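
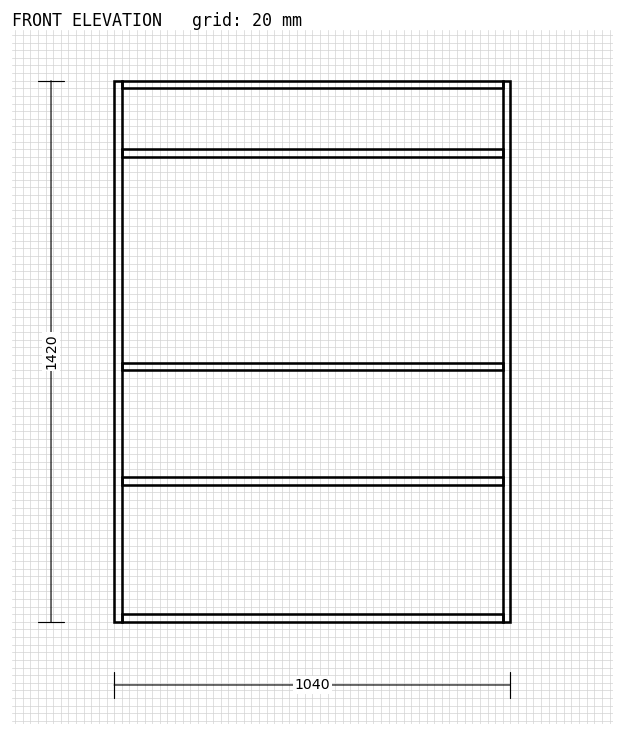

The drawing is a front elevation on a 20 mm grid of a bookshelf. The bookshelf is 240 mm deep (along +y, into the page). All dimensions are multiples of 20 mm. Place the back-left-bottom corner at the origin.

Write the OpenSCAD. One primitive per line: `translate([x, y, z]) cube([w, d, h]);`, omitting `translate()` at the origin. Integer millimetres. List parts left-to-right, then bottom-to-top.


cube([20, 240, 1420]);
translate([20, 0, 0]) cube([1000, 240, 20]);
translate([20, 0, 360]) cube([1000, 240, 20]);
translate([20, 0, 660]) cube([1000, 240, 20]);
translate([20, 0, 1220]) cube([1000, 240, 20]);
translate([20, 0, 1400]) cube([1000, 240, 20]);
translate([1020, 0, 0]) cube([20, 240, 1420]);


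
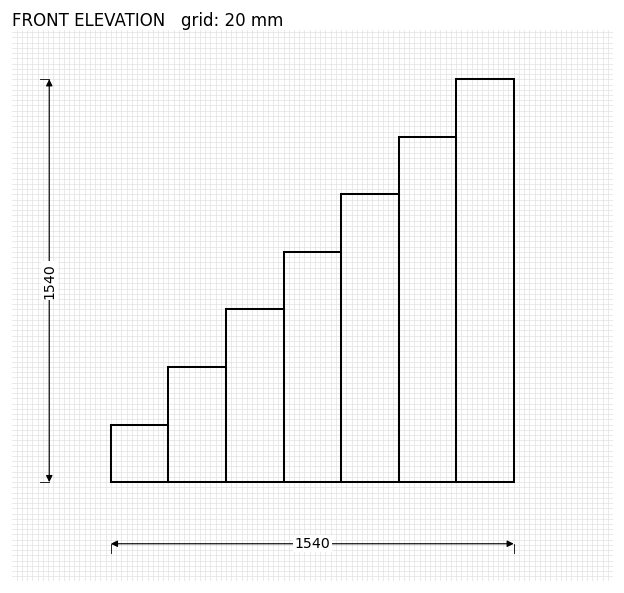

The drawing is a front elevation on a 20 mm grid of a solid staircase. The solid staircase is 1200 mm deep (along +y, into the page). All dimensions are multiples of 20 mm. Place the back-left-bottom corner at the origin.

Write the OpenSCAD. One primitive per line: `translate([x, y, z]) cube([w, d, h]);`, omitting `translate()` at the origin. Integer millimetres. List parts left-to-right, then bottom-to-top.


cube([220, 1200, 220]);
translate([220, 0, 0]) cube([220, 1200, 440]);
translate([440, 0, 0]) cube([220, 1200, 660]);
translate([660, 0, 0]) cube([220, 1200, 880]);
translate([880, 0, 0]) cube([220, 1200, 1100]);
translate([1100, 0, 0]) cube([220, 1200, 1320]);
translate([1320, 0, 0]) cube([220, 1200, 1540]);


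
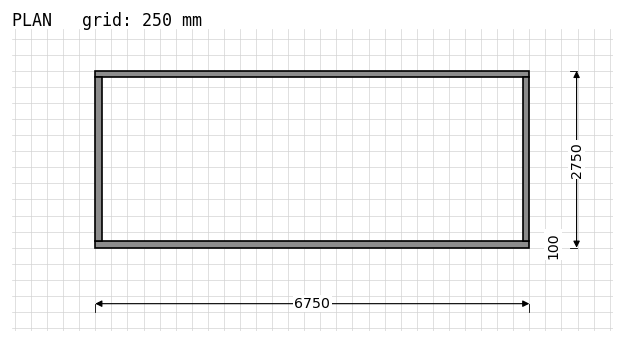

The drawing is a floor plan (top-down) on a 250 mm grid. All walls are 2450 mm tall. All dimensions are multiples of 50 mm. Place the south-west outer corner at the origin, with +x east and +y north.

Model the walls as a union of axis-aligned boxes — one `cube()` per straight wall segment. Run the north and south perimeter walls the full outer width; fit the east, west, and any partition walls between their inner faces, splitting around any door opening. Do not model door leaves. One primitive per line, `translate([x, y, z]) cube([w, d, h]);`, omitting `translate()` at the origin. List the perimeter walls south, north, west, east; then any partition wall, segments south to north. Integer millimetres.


cube([6750, 100, 2450]);
translate([0, 2650, 0]) cube([6750, 100, 2450]);
translate([0, 100, 0]) cube([100, 2550, 2450]);
translate([6650, 100, 0]) cube([100, 2550, 2450]);


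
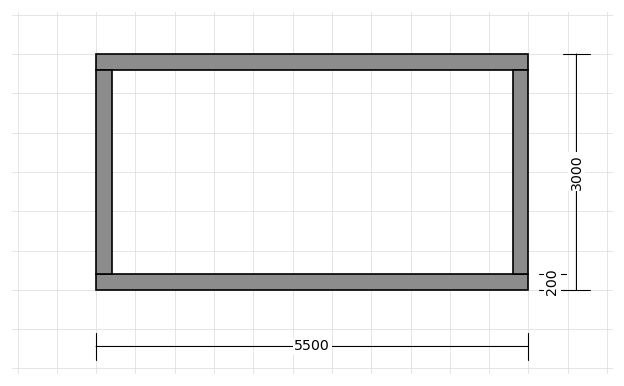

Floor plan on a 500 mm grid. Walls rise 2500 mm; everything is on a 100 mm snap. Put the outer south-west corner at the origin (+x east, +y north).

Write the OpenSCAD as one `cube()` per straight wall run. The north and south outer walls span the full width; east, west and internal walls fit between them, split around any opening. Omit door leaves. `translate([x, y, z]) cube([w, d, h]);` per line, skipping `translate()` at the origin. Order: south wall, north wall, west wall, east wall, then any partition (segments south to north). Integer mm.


cube([5500, 200, 2500]);
translate([0, 2800, 0]) cube([5500, 200, 2500]);
translate([0, 200, 0]) cube([200, 2600, 2500]);
translate([5300, 200, 0]) cube([200, 2600, 2500]);


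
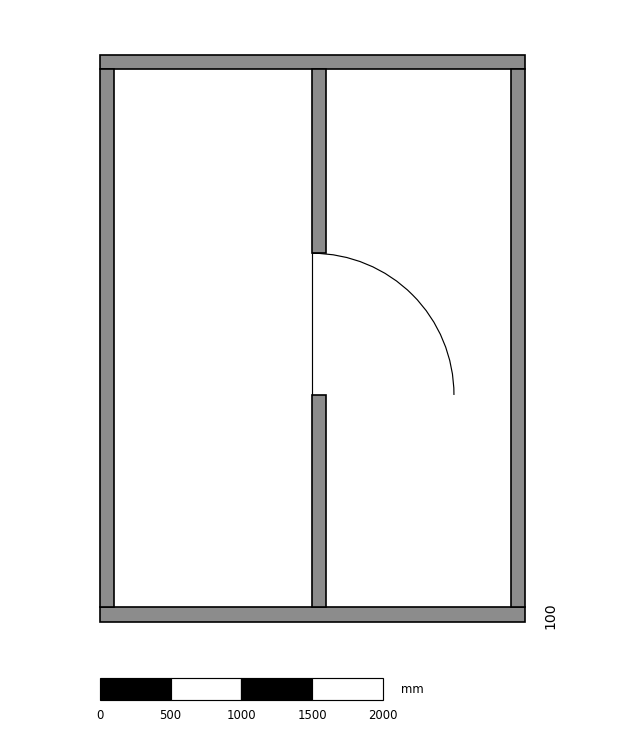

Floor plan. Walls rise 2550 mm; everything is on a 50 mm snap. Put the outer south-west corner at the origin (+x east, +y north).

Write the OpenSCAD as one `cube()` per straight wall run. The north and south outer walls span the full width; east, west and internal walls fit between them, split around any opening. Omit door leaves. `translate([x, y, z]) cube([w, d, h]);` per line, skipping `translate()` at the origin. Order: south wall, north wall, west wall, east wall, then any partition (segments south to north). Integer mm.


cube([3000, 100, 2550]);
translate([0, 3900, 0]) cube([3000, 100, 2550]);
translate([0, 100, 0]) cube([100, 3800, 2550]);
translate([2900, 100, 0]) cube([100, 3800, 2550]);
translate([1500, 100, 0]) cube([100, 1500, 2550]);
translate([1500, 2600, 0]) cube([100, 1300, 2550]);


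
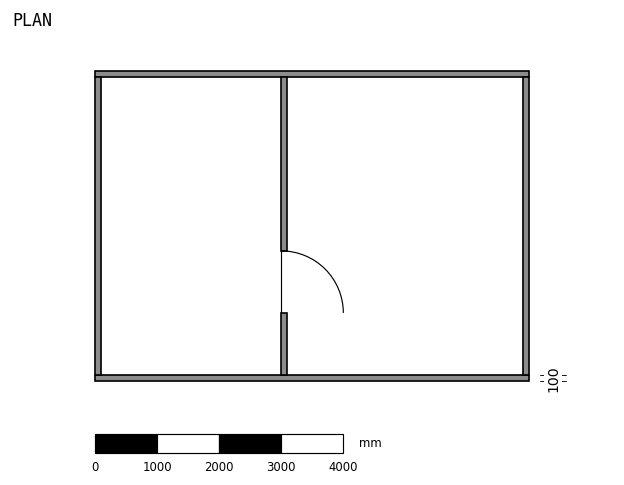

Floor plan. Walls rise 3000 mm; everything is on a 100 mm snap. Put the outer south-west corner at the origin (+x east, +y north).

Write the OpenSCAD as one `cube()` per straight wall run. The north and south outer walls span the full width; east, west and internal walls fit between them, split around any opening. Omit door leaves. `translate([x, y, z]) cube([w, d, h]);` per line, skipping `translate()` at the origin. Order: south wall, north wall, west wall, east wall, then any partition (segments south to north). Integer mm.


cube([7000, 100, 3000]);
translate([0, 4900, 0]) cube([7000, 100, 3000]);
translate([0, 100, 0]) cube([100, 4800, 3000]);
translate([6900, 100, 0]) cube([100, 4800, 3000]);
translate([3000, 100, 0]) cube([100, 1000, 3000]);
translate([3000, 2100, 0]) cube([100, 2800, 3000]);


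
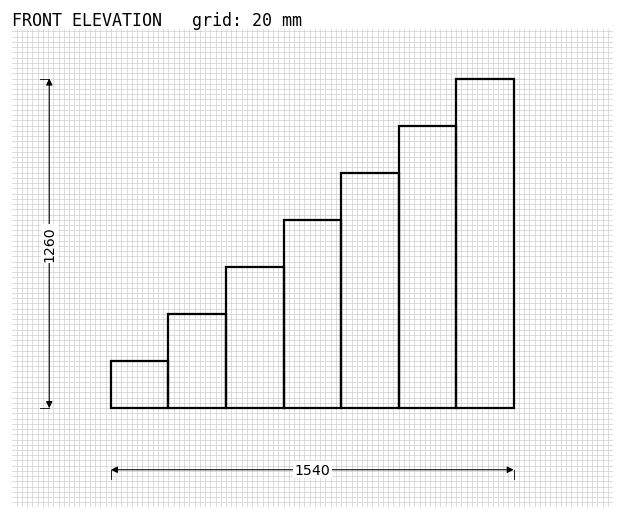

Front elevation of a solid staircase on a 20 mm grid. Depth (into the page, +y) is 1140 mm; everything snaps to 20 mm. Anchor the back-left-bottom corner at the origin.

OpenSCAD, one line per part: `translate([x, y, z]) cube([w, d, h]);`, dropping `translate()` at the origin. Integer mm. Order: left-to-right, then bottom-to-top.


cube([220, 1140, 180]);
translate([220, 0, 0]) cube([220, 1140, 360]);
translate([440, 0, 0]) cube([220, 1140, 540]);
translate([660, 0, 0]) cube([220, 1140, 720]);
translate([880, 0, 0]) cube([220, 1140, 900]);
translate([1100, 0, 0]) cube([220, 1140, 1080]);
translate([1320, 0, 0]) cube([220, 1140, 1260]);


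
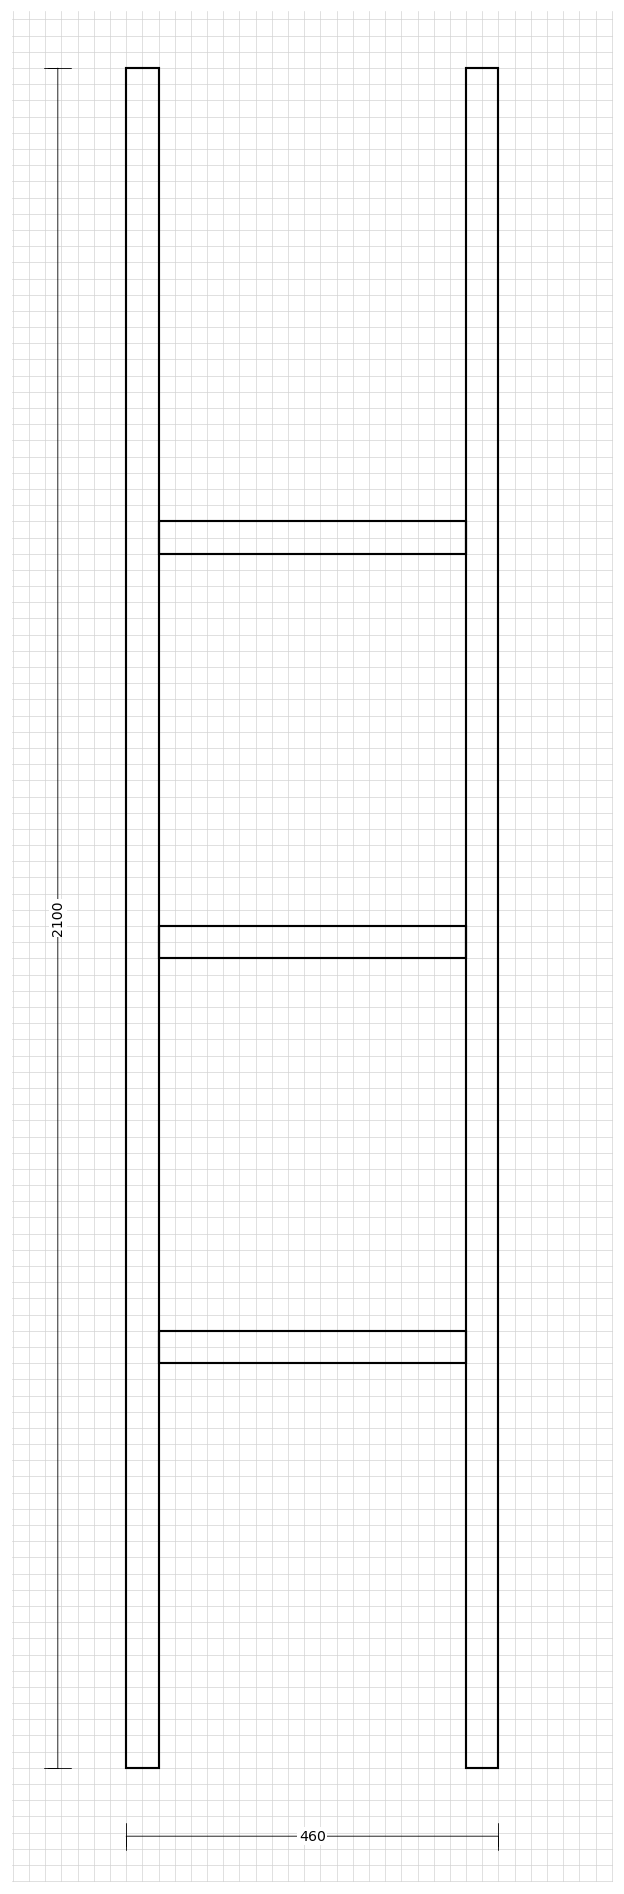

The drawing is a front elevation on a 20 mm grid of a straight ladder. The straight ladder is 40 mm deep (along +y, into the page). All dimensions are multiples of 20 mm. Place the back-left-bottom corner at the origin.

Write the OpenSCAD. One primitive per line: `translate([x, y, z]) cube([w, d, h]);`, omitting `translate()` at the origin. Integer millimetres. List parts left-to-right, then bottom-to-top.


cube([40, 40, 2100]);
translate([40, 0, 500]) cube([380, 40, 40]);
translate([40, 0, 1000]) cube([380, 40, 40]);
translate([40, 0, 1500]) cube([380, 40, 40]);
translate([420, 0, 0]) cube([40, 40, 2100]);


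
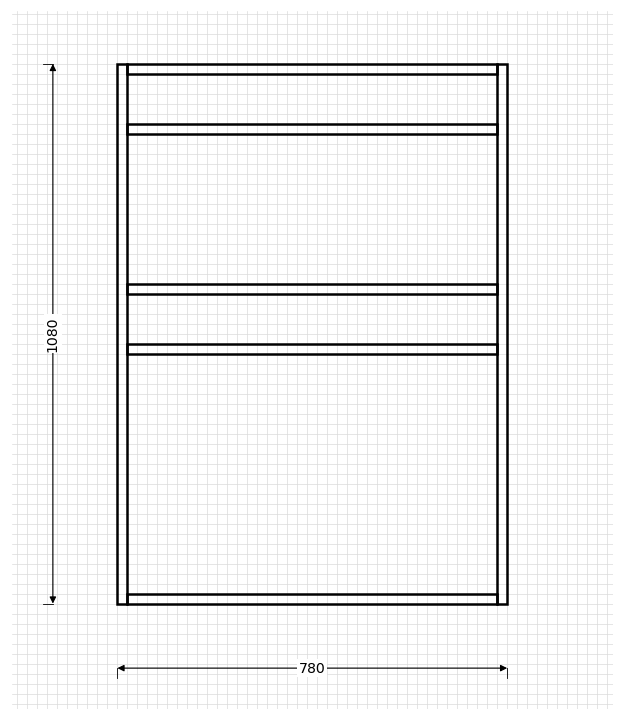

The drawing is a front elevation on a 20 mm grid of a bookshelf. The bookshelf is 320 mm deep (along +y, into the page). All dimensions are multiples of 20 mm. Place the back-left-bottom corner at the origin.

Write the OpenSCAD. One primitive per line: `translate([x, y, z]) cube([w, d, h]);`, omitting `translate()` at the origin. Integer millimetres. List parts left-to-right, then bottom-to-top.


cube([20, 320, 1080]);
translate([20, 0, 0]) cube([740, 320, 20]);
translate([20, 0, 500]) cube([740, 320, 20]);
translate([20, 0, 620]) cube([740, 320, 20]);
translate([20, 0, 940]) cube([740, 320, 20]);
translate([20, 0, 1060]) cube([740, 320, 20]);
translate([760, 0, 0]) cube([20, 320, 1080]);


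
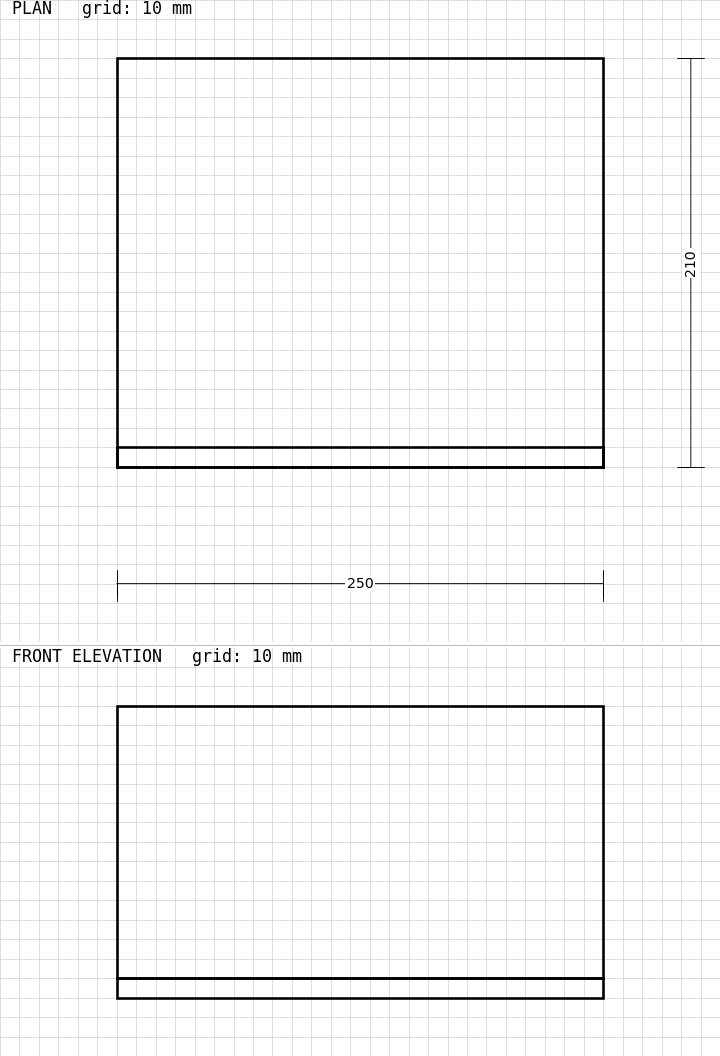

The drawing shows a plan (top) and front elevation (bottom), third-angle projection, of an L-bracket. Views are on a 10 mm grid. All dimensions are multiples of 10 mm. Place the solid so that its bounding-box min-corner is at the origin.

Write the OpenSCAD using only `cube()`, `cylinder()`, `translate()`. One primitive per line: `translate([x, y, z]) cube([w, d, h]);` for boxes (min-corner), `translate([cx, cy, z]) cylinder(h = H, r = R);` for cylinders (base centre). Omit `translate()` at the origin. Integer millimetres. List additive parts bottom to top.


cube([250, 210, 10]);
translate([0, 0, 10]) cube([250, 10, 140]);


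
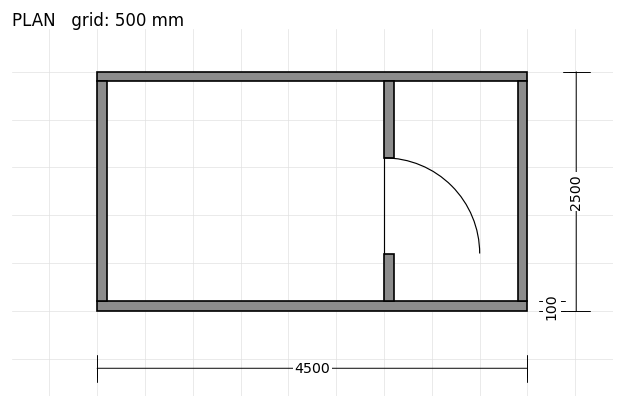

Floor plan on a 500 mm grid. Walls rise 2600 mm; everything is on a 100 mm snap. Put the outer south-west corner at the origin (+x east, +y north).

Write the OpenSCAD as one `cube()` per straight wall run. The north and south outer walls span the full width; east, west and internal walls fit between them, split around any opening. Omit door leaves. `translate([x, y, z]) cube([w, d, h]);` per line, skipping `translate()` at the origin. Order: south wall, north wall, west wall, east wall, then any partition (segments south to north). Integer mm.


cube([4500, 100, 2600]);
translate([0, 2400, 0]) cube([4500, 100, 2600]);
translate([0, 100, 0]) cube([100, 2300, 2600]);
translate([4400, 100, 0]) cube([100, 2300, 2600]);
translate([3000, 100, 0]) cube([100, 500, 2600]);
translate([3000, 1600, 0]) cube([100, 800, 2600]);


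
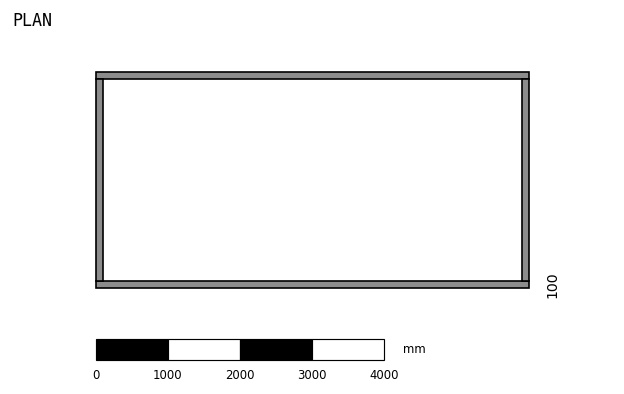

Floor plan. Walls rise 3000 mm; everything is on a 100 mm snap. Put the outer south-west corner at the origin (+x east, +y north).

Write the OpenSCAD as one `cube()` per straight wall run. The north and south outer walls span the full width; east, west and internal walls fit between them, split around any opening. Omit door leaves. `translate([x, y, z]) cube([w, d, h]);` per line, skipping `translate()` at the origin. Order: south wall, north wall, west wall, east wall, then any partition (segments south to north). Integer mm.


cube([6000, 100, 3000]);
translate([0, 2900, 0]) cube([6000, 100, 3000]);
translate([0, 100, 0]) cube([100, 2800, 3000]);
translate([5900, 100, 0]) cube([100, 2800, 3000]);


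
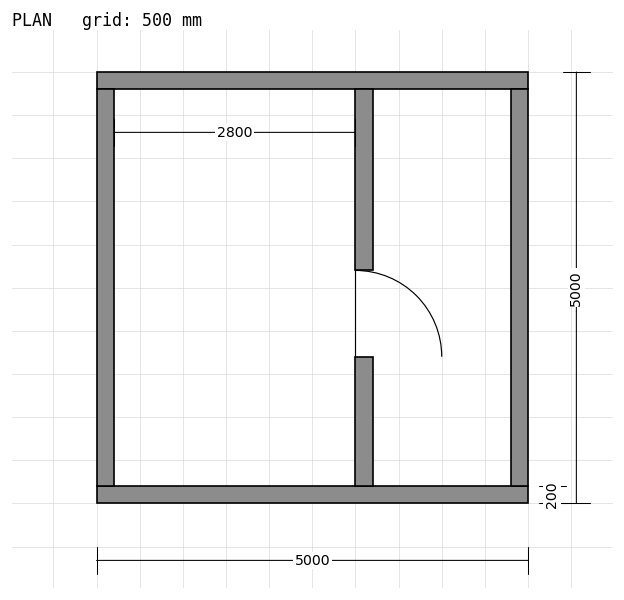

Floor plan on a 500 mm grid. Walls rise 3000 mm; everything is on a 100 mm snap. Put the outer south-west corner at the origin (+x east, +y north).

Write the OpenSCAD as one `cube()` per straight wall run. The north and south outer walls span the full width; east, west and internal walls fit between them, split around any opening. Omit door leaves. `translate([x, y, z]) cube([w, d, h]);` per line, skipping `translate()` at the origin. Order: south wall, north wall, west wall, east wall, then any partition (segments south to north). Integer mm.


cube([5000, 200, 3000]);
translate([0, 4800, 0]) cube([5000, 200, 3000]);
translate([0, 200, 0]) cube([200, 4600, 3000]);
translate([4800, 200, 0]) cube([200, 4600, 3000]);
translate([3000, 200, 0]) cube([200, 1500, 3000]);
translate([3000, 2700, 0]) cube([200, 2100, 3000]);


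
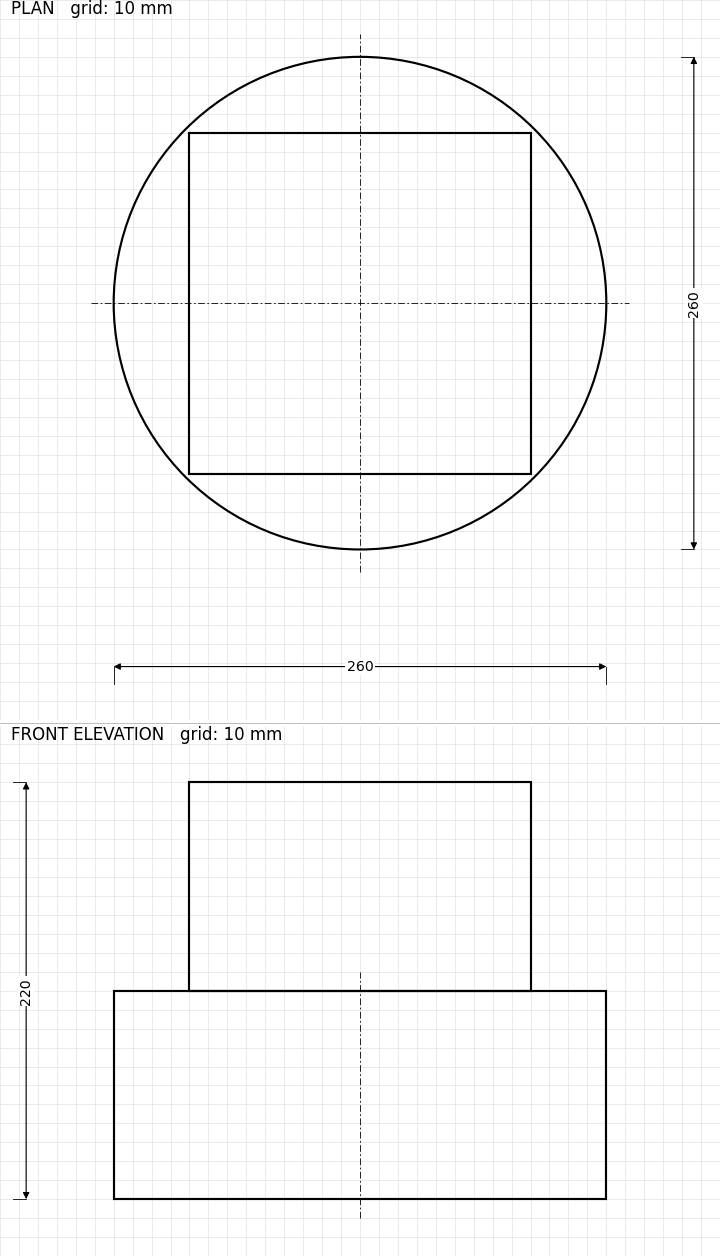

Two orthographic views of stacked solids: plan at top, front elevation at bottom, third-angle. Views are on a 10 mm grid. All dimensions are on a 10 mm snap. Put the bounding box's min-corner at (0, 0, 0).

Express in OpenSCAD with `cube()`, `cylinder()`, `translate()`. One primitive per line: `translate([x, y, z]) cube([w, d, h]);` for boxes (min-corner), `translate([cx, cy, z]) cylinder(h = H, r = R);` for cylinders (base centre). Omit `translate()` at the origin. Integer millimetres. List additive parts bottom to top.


translate([130, 130, 0]) cylinder(h = 110, r = 130);
translate([40, 40, 110]) cube([180, 180, 110]);


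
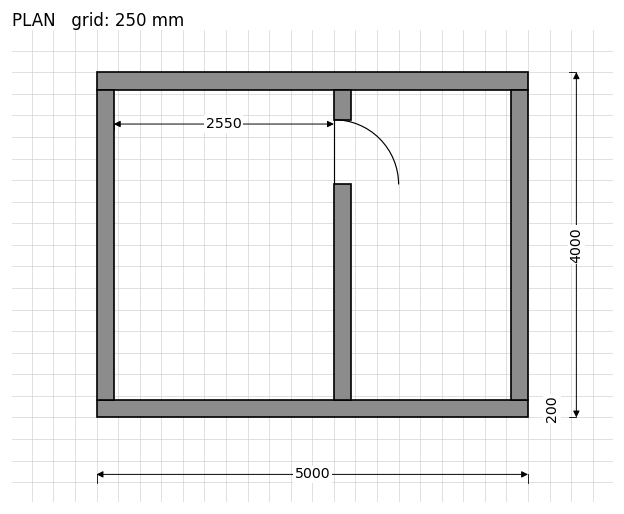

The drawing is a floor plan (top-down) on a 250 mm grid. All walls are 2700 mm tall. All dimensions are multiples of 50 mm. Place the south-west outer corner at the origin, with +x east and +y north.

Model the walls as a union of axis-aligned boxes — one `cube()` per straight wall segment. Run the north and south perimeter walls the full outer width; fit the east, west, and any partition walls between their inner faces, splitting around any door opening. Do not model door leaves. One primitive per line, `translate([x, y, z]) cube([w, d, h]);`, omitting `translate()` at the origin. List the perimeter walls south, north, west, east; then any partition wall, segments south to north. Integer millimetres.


cube([5000, 200, 2700]);
translate([0, 3800, 0]) cube([5000, 200, 2700]);
translate([0, 200, 0]) cube([200, 3600, 2700]);
translate([4800, 200, 0]) cube([200, 3600, 2700]);
translate([2750, 200, 0]) cube([200, 2500, 2700]);
translate([2750, 3450, 0]) cube([200, 350, 2700]);


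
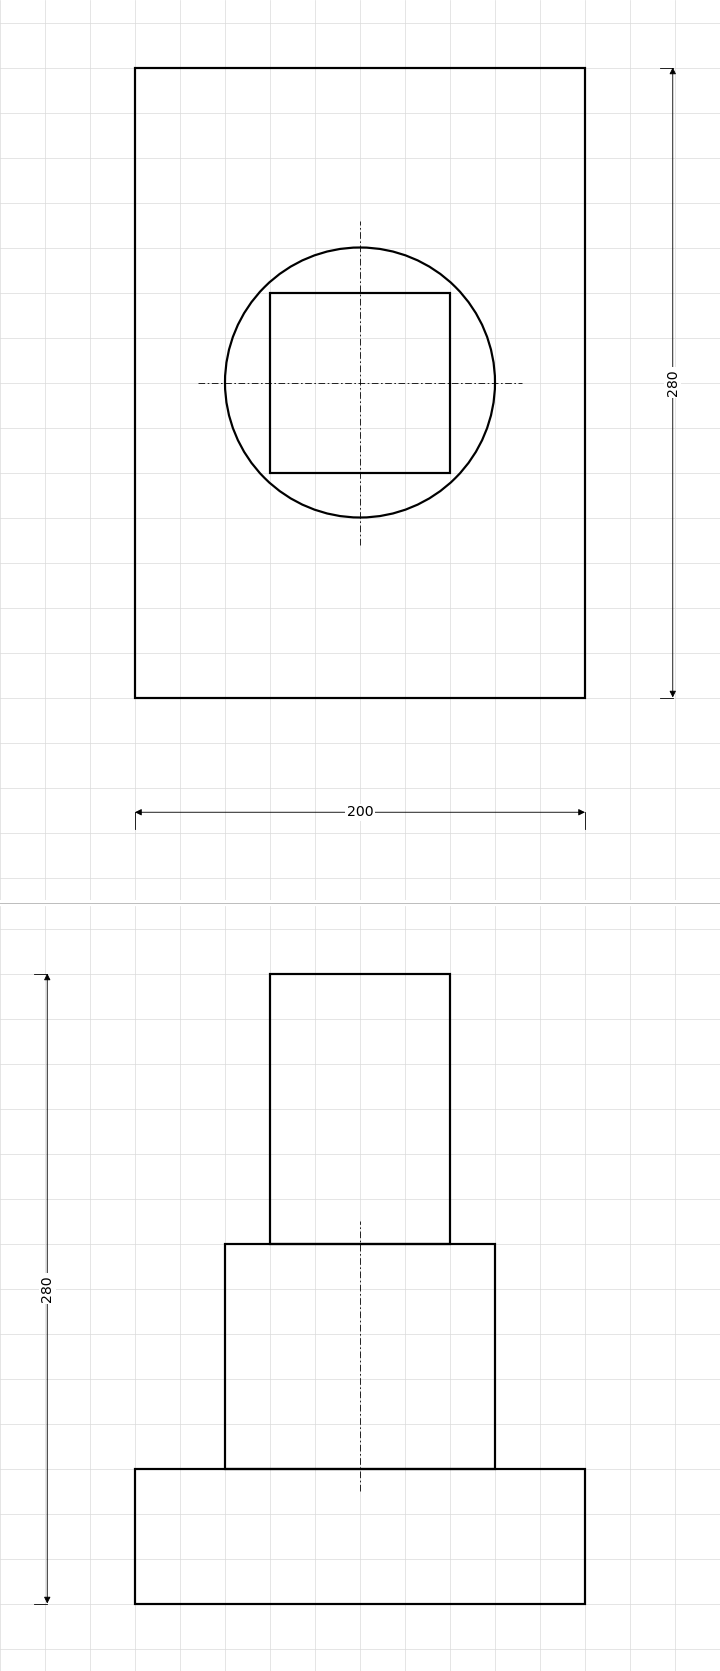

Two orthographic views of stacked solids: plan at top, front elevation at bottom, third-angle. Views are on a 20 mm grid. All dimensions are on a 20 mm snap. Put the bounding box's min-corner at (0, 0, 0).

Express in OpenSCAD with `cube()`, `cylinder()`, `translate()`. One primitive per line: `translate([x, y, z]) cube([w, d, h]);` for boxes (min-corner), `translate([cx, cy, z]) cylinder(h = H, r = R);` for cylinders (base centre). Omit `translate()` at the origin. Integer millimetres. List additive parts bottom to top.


cube([200, 280, 60]);
translate([100, 140, 60]) cylinder(h = 100, r = 60);
translate([60, 100, 160]) cube([80, 80, 120]);


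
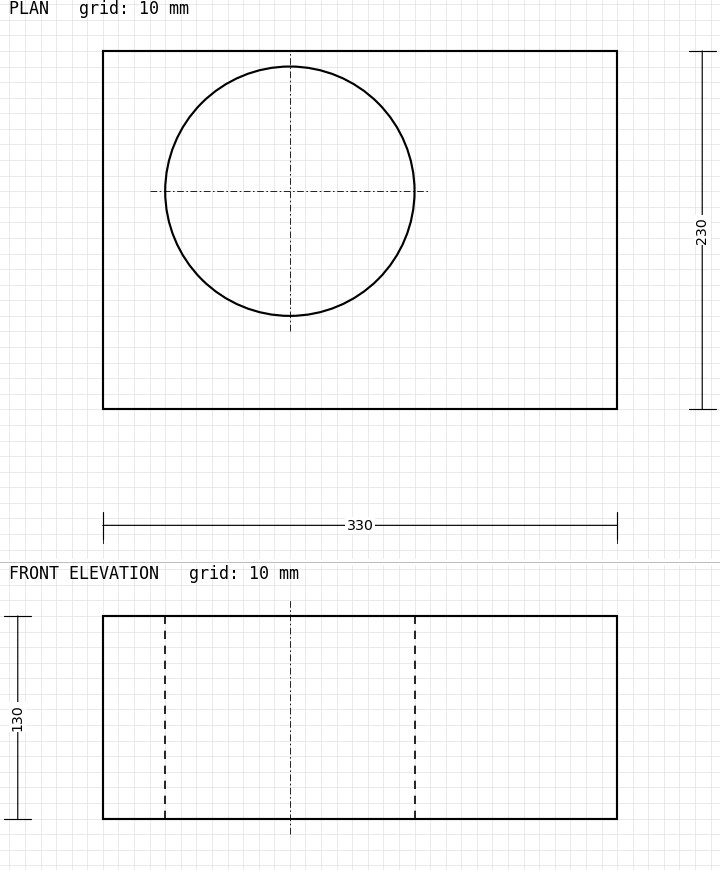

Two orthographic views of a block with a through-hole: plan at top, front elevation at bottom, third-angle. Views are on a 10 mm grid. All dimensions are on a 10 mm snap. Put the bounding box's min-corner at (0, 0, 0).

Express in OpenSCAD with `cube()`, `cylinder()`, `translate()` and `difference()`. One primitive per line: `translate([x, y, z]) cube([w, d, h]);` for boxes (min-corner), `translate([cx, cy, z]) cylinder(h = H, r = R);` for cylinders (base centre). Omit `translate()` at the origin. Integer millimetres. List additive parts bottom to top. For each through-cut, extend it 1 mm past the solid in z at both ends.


difference() {
  cube([330, 230, 130]);
  translate([120, 140, -1]) cylinder(h = 132, r = 80);
}


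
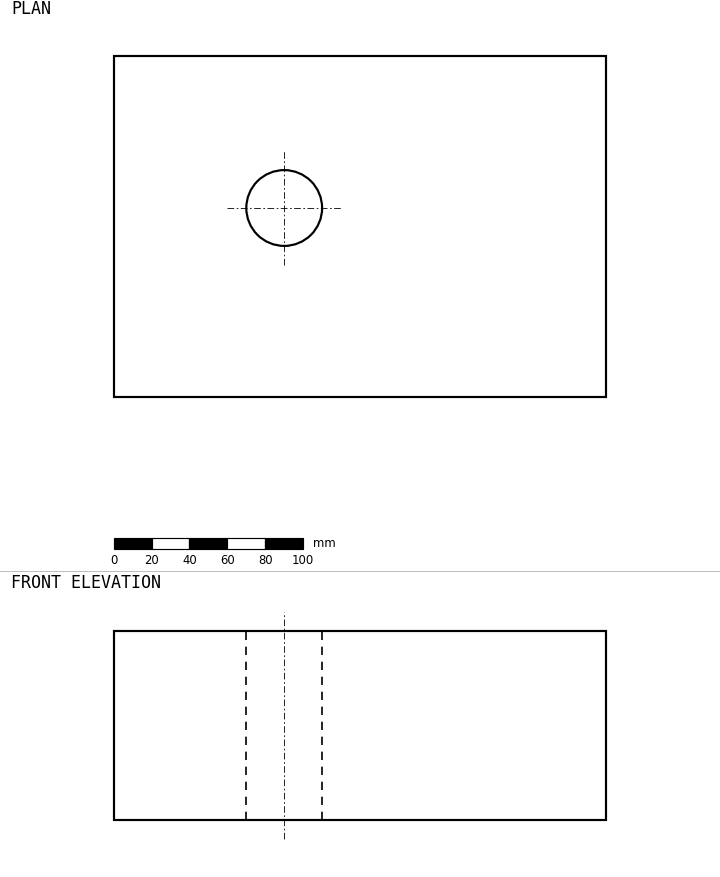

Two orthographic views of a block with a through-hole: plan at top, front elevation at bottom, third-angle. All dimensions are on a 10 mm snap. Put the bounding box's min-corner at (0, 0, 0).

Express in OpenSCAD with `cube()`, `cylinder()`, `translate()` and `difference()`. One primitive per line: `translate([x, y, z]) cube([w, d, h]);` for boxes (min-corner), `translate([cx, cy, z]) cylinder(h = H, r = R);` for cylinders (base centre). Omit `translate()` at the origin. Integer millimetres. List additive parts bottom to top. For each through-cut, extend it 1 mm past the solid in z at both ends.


difference() {
  cube([260, 180, 100]);
  translate([90, 100, -1]) cylinder(h = 102, r = 20);
}


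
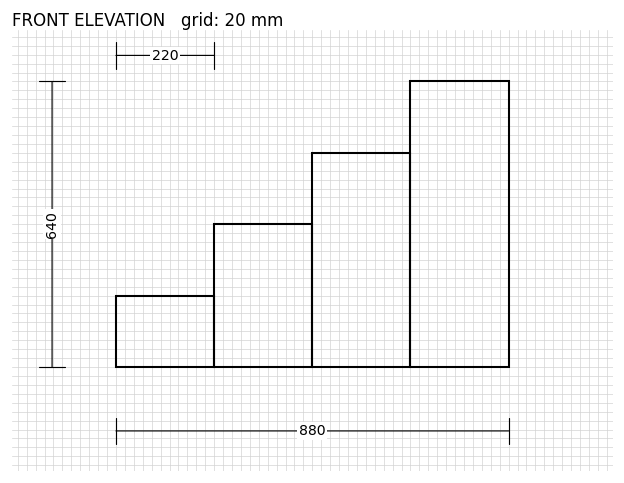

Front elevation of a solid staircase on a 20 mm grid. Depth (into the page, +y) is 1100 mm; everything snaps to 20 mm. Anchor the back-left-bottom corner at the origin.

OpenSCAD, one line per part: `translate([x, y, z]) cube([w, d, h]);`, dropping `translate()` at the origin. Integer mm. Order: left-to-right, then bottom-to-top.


cube([220, 1100, 160]);
translate([220, 0, 0]) cube([220, 1100, 320]);
translate([440, 0, 0]) cube([220, 1100, 480]);
translate([660, 0, 0]) cube([220, 1100, 640]);


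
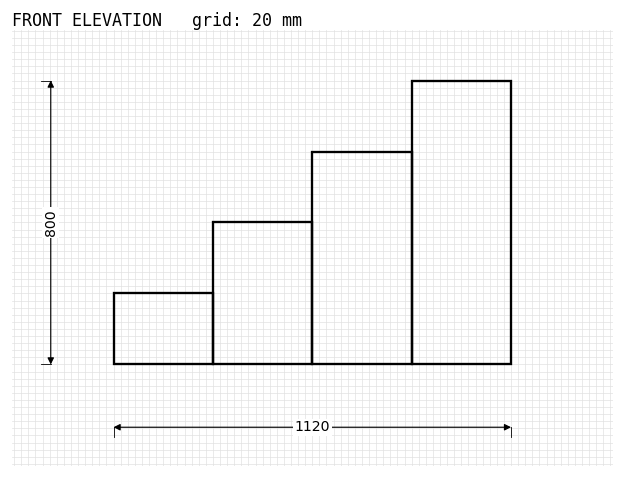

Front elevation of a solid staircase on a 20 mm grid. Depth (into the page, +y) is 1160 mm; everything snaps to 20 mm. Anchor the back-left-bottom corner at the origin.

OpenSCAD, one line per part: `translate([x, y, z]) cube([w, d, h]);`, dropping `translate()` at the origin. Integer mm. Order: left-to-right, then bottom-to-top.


cube([280, 1160, 200]);
translate([280, 0, 0]) cube([280, 1160, 400]);
translate([560, 0, 0]) cube([280, 1160, 600]);
translate([840, 0, 0]) cube([280, 1160, 800]);


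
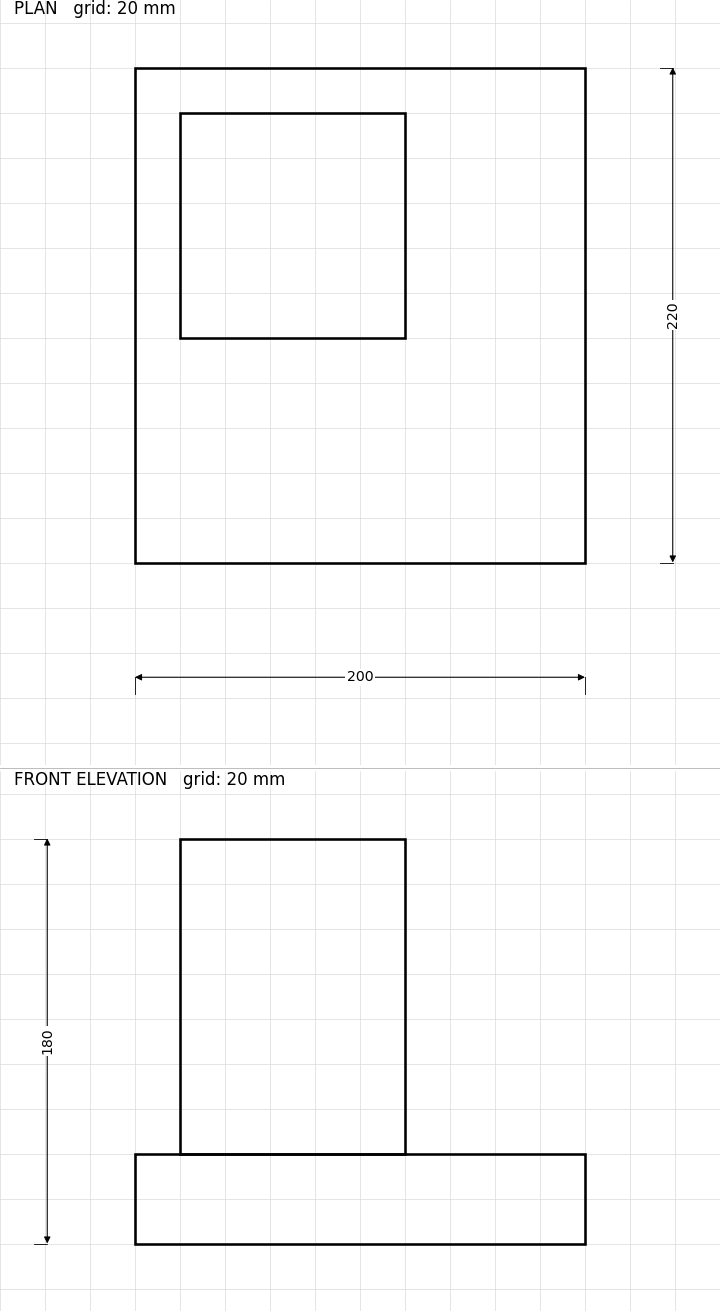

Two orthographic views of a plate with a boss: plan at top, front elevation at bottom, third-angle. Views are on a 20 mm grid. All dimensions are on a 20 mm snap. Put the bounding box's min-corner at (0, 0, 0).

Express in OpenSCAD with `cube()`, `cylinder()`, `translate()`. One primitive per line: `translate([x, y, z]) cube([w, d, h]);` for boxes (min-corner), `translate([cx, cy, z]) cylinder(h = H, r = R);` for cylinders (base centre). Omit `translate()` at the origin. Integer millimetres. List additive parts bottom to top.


cube([200, 220, 40]);
translate([20, 100, 40]) cube([100, 100, 140]);


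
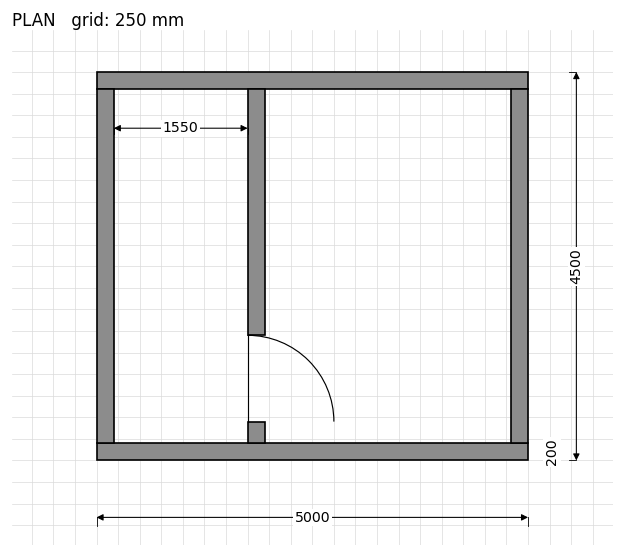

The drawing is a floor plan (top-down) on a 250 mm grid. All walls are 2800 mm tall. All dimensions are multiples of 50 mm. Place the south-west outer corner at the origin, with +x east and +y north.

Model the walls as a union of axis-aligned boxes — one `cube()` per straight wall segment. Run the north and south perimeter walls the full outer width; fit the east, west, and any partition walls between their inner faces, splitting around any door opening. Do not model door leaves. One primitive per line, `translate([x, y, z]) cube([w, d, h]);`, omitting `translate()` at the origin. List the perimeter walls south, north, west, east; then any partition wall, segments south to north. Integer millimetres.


cube([5000, 200, 2800]);
translate([0, 4300, 0]) cube([5000, 200, 2800]);
translate([0, 200, 0]) cube([200, 4100, 2800]);
translate([4800, 200, 0]) cube([200, 4100, 2800]);
translate([1750, 200, 0]) cube([200, 250, 2800]);
translate([1750, 1450, 0]) cube([200, 2850, 2800]);


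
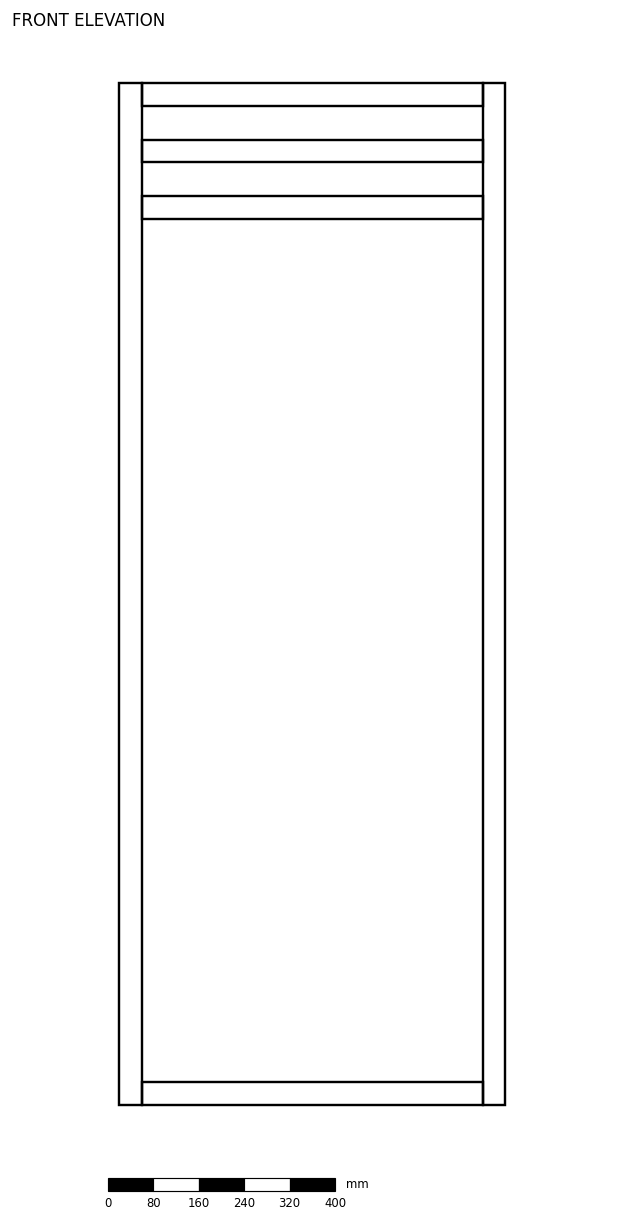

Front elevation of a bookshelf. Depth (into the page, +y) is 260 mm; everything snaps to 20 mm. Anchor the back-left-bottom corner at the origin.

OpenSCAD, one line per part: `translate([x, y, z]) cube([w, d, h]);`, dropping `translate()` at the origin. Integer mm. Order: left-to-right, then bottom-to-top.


cube([40, 260, 1800]);
translate([40, 0, 0]) cube([600, 260, 40]);
translate([40, 0, 1560]) cube([600, 260, 40]);
translate([40, 0, 1660]) cube([600, 260, 40]);
translate([40, 0, 1760]) cube([600, 260, 40]);
translate([640, 0, 0]) cube([40, 260, 1800]);


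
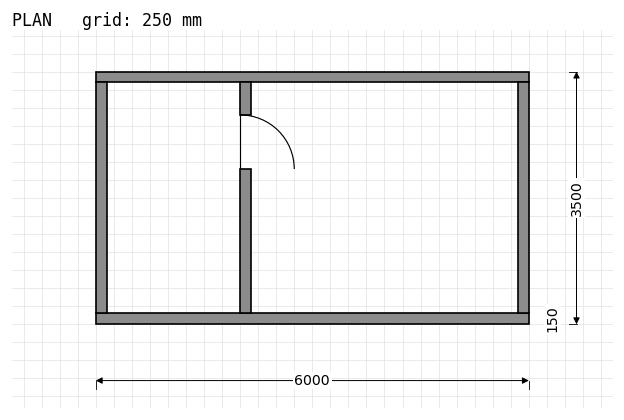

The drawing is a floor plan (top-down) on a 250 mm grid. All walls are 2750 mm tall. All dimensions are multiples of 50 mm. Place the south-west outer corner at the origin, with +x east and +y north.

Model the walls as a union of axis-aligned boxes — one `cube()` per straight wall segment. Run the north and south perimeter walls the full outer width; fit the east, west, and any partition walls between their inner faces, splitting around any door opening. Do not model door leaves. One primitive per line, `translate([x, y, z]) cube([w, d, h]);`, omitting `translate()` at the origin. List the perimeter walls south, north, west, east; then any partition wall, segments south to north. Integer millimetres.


cube([6000, 150, 2750]);
translate([0, 3350, 0]) cube([6000, 150, 2750]);
translate([0, 150, 0]) cube([150, 3200, 2750]);
translate([5850, 150, 0]) cube([150, 3200, 2750]);
translate([2000, 150, 0]) cube([150, 2000, 2750]);
translate([2000, 2900, 0]) cube([150, 450, 2750]);


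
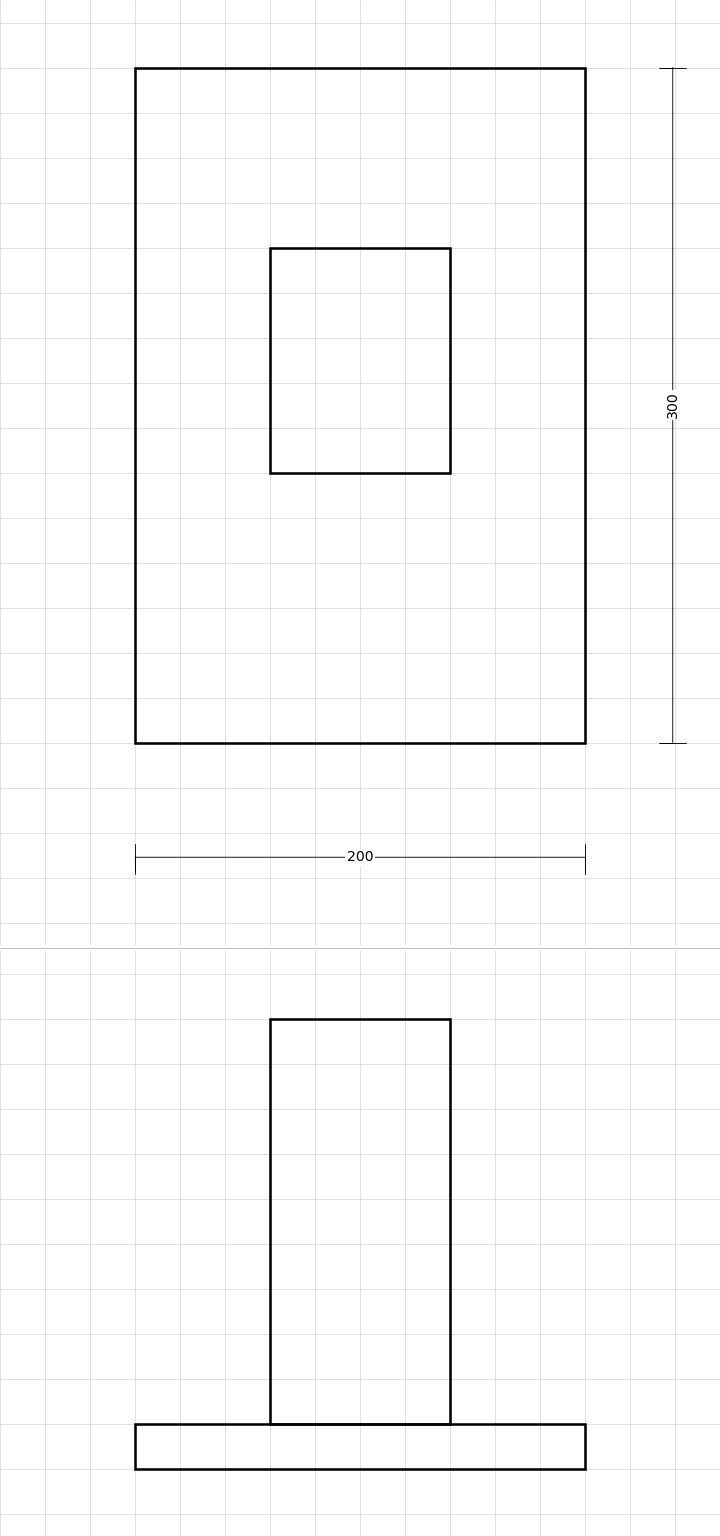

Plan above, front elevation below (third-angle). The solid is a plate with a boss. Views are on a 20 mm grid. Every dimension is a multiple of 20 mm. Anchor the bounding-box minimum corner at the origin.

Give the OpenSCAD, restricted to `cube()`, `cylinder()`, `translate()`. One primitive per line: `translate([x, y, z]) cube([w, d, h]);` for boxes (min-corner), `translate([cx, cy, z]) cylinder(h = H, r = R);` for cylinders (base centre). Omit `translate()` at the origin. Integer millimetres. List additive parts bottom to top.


cube([200, 300, 20]);
translate([60, 120, 20]) cube([80, 100, 180]);


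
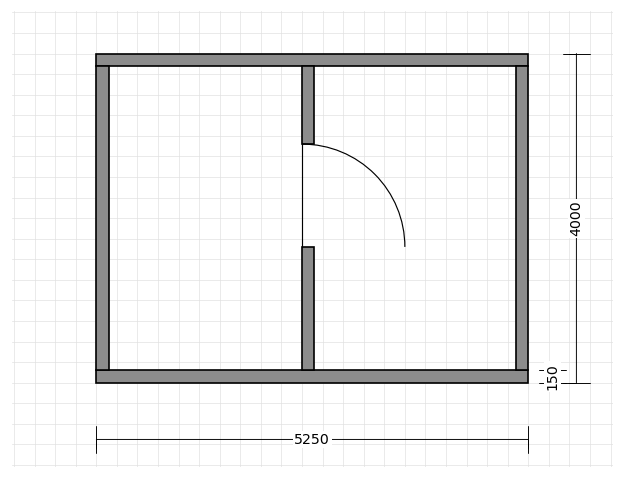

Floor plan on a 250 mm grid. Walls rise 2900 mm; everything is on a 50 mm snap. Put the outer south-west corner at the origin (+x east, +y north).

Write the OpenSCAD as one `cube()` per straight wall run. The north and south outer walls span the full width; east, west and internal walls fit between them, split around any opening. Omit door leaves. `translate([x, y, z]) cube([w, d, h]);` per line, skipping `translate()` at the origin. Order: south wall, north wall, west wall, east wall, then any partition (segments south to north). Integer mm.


cube([5250, 150, 2900]);
translate([0, 3850, 0]) cube([5250, 150, 2900]);
translate([0, 150, 0]) cube([150, 3700, 2900]);
translate([5100, 150, 0]) cube([150, 3700, 2900]);
translate([2500, 150, 0]) cube([150, 1500, 2900]);
translate([2500, 2900, 0]) cube([150, 950, 2900]);


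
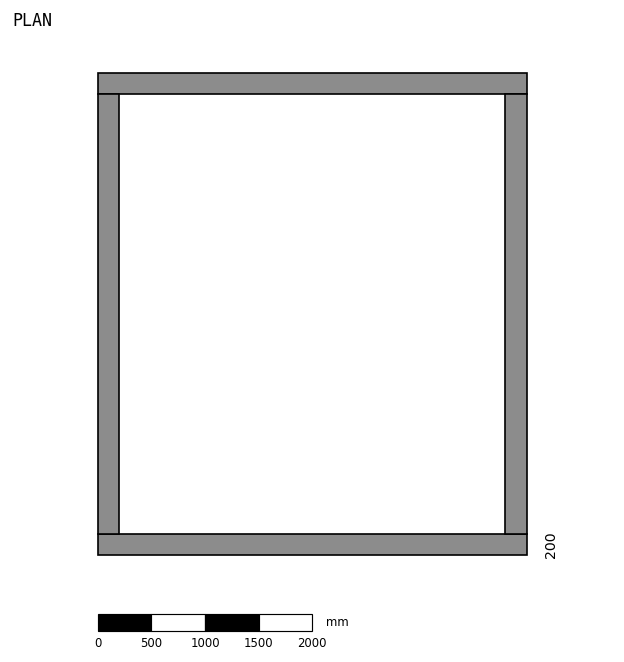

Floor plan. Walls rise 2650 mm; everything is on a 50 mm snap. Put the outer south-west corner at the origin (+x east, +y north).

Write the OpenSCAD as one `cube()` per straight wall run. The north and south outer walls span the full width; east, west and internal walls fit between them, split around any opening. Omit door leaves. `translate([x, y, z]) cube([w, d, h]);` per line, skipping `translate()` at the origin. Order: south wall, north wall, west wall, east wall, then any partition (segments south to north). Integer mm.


cube([4000, 200, 2650]);
translate([0, 4300, 0]) cube([4000, 200, 2650]);
translate([0, 200, 0]) cube([200, 4100, 2650]);
translate([3800, 200, 0]) cube([200, 4100, 2650]);


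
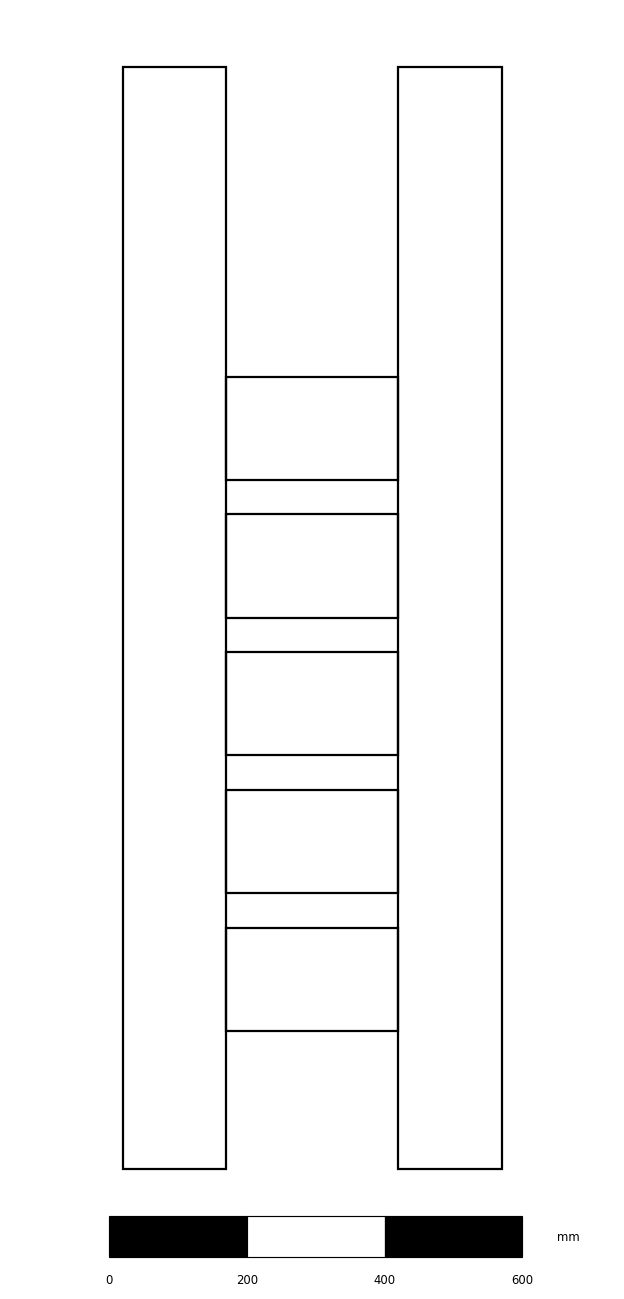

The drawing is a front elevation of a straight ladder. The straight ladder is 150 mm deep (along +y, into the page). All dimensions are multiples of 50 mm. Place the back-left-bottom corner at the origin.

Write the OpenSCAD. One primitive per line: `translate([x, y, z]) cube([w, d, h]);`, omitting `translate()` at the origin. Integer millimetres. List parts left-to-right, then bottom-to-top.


cube([150, 150, 1600]);
translate([150, 0, 200]) cube([250, 150, 150]);
translate([150, 0, 400]) cube([250, 150, 150]);
translate([150, 0, 600]) cube([250, 150, 150]);
translate([150, 0, 800]) cube([250, 150, 150]);
translate([150, 0, 1000]) cube([250, 150, 150]);
translate([400, 0, 0]) cube([150, 150, 1600]);


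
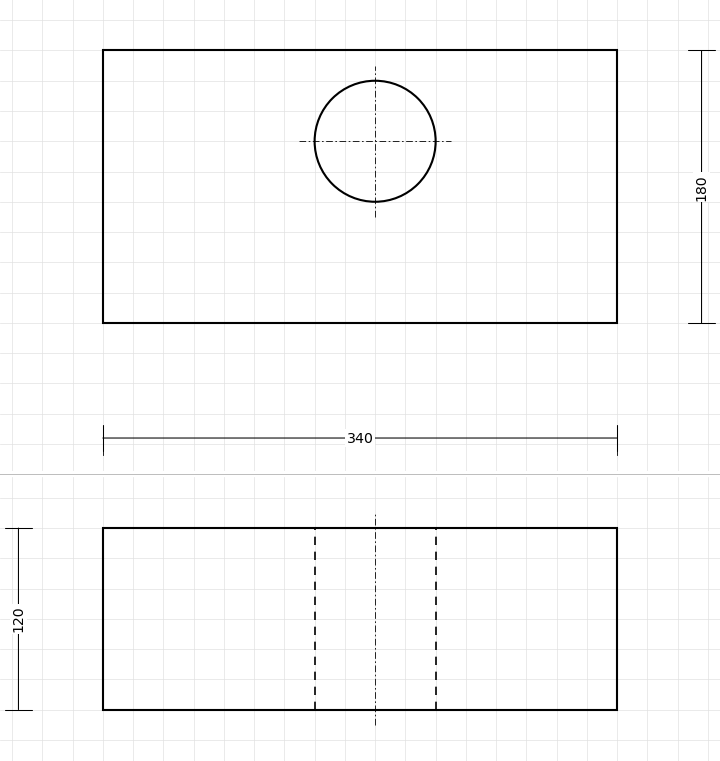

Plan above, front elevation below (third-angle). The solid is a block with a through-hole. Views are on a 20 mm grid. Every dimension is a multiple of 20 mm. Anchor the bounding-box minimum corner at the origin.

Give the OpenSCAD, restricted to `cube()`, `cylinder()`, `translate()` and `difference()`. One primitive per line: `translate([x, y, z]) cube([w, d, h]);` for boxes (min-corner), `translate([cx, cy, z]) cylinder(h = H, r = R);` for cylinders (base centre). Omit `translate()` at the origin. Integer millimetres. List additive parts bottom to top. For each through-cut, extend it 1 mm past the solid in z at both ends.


difference() {
  cube([340, 180, 120]);
  translate([180, 120, -1]) cylinder(h = 122, r = 40);
}


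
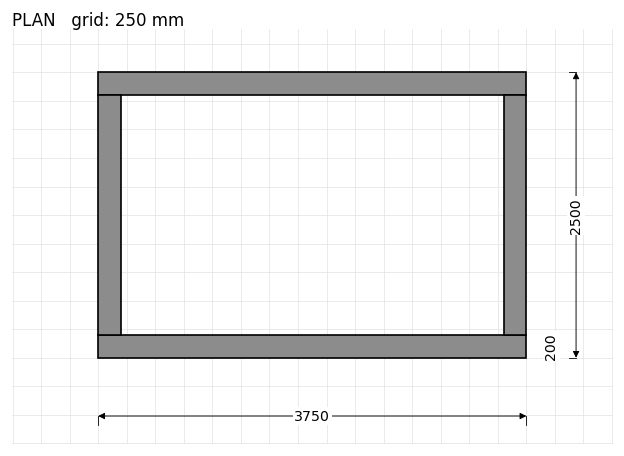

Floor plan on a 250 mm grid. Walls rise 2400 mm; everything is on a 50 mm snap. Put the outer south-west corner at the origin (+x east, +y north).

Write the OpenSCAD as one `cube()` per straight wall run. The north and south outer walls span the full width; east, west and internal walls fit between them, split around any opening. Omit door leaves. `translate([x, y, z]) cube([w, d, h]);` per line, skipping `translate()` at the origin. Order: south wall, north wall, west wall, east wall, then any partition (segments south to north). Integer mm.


cube([3750, 200, 2400]);
translate([0, 2300, 0]) cube([3750, 200, 2400]);
translate([0, 200, 0]) cube([200, 2100, 2400]);
translate([3550, 200, 0]) cube([200, 2100, 2400]);


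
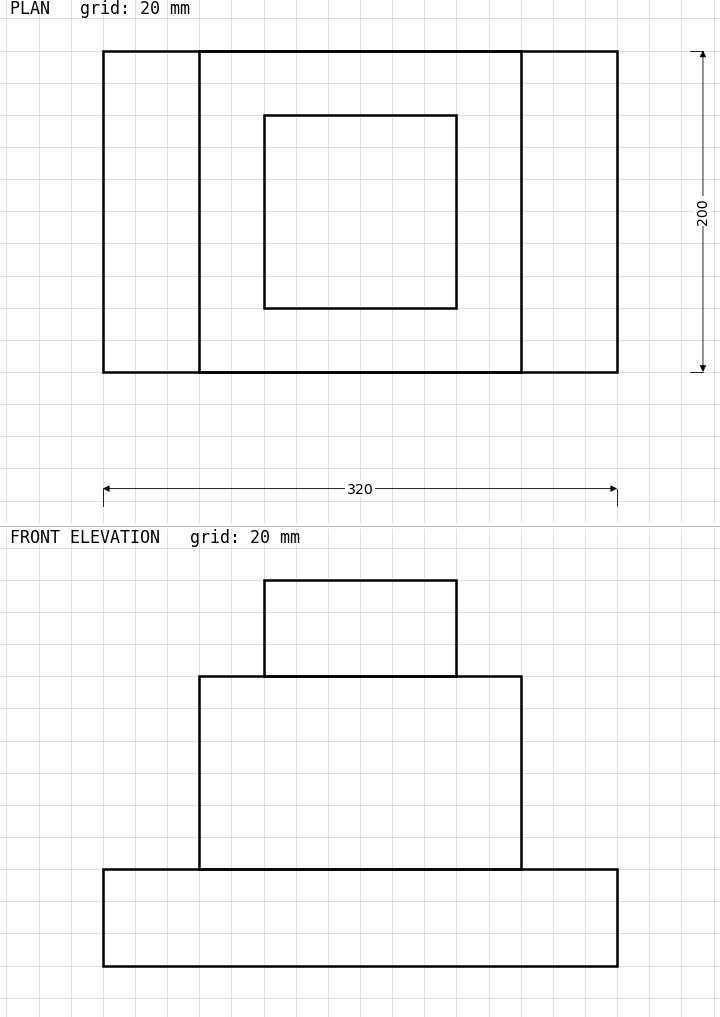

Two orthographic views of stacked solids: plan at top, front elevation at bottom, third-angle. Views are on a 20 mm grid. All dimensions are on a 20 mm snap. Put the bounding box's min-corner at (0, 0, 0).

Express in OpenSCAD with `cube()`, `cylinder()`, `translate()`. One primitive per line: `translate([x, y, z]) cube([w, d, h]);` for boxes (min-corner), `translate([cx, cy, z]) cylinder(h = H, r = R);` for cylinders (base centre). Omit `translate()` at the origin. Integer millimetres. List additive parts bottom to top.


cube([320, 200, 60]);
translate([60, 0, 60]) cube([200, 200, 120]);
translate([100, 40, 180]) cube([120, 120, 60]);


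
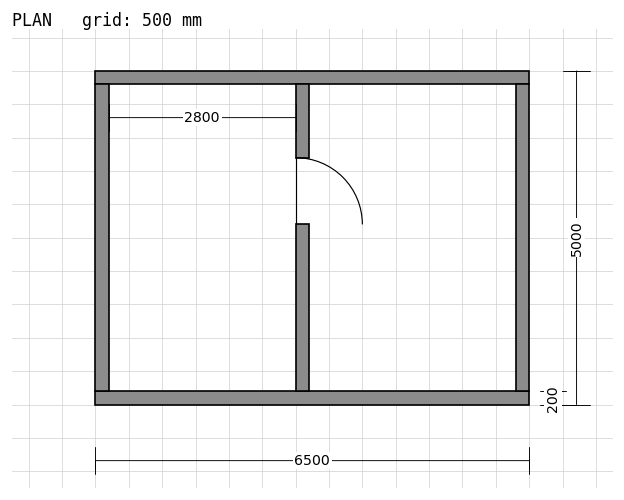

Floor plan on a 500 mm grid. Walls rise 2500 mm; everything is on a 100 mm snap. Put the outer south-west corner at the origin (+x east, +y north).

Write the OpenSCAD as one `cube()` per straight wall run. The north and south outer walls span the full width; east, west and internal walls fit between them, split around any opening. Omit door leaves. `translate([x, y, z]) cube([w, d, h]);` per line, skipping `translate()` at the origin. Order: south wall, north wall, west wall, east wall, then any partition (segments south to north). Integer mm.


cube([6500, 200, 2500]);
translate([0, 4800, 0]) cube([6500, 200, 2500]);
translate([0, 200, 0]) cube([200, 4600, 2500]);
translate([6300, 200, 0]) cube([200, 4600, 2500]);
translate([3000, 200, 0]) cube([200, 2500, 2500]);
translate([3000, 3700, 0]) cube([200, 1100, 2500]);


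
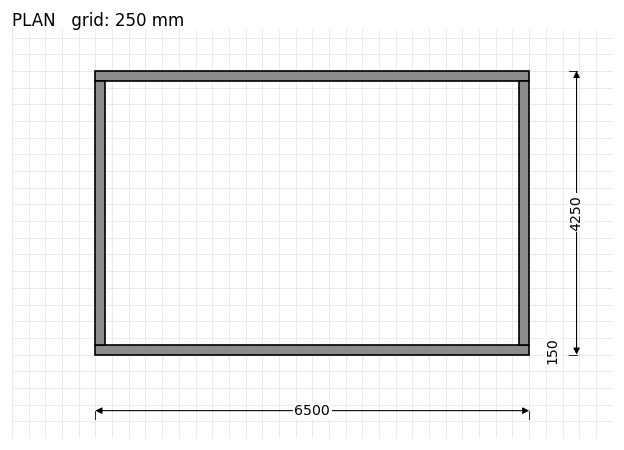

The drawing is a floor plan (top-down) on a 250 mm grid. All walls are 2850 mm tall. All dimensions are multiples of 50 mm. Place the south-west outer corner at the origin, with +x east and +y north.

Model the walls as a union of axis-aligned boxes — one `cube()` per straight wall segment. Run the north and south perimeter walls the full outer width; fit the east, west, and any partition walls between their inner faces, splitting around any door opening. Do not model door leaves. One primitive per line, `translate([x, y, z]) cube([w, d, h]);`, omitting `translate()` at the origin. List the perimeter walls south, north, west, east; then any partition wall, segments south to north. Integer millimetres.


cube([6500, 150, 2850]);
translate([0, 4100, 0]) cube([6500, 150, 2850]);
translate([0, 150, 0]) cube([150, 3950, 2850]);
translate([6350, 150, 0]) cube([150, 3950, 2850]);


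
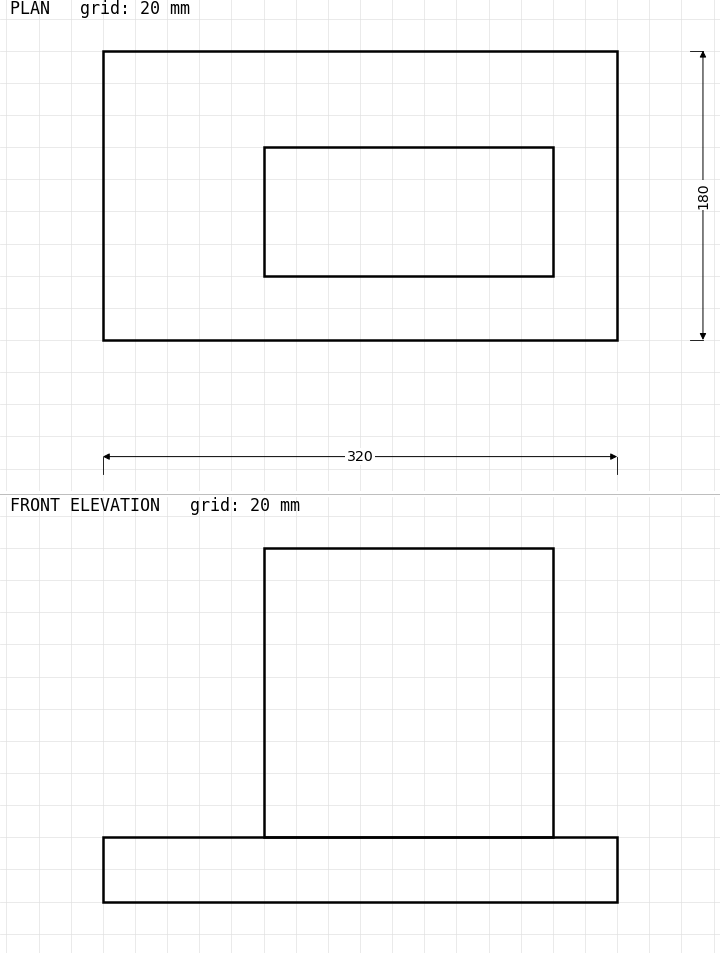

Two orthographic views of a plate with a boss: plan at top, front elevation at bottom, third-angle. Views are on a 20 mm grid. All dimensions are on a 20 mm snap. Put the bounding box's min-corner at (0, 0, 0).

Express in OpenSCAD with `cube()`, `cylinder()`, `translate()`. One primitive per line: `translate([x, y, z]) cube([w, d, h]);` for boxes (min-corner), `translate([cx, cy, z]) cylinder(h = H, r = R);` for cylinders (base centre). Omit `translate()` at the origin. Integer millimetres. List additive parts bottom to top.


cube([320, 180, 40]);
translate([100, 40, 40]) cube([180, 80, 180]);


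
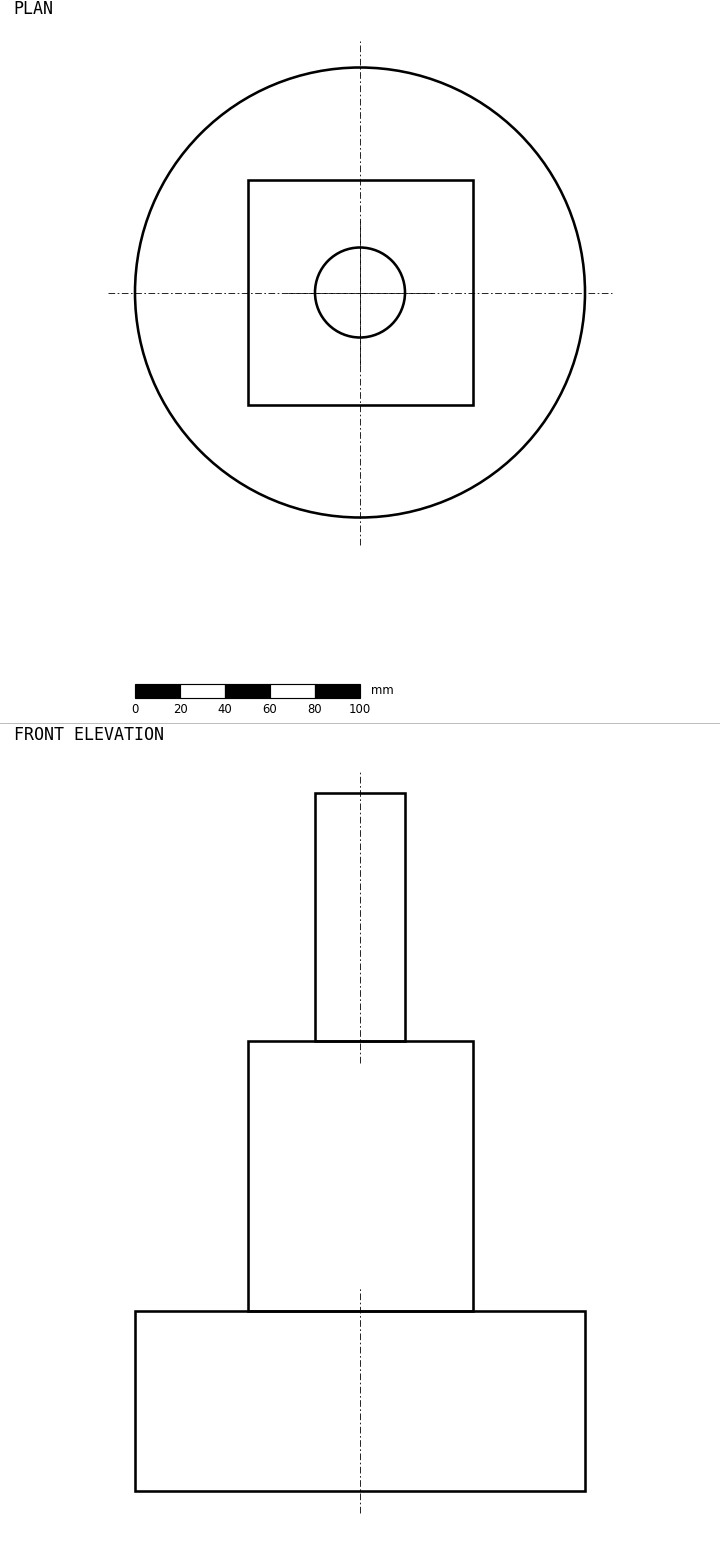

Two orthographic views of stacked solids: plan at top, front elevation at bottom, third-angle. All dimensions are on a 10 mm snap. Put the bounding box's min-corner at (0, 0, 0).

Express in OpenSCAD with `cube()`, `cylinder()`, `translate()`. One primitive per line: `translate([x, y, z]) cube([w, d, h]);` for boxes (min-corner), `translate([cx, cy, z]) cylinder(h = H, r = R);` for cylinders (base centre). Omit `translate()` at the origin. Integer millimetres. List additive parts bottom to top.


translate([100, 100, 0]) cylinder(h = 80, r = 100);
translate([50, 50, 80]) cube([100, 100, 120]);
translate([100, 100, 200]) cylinder(h = 110, r = 20);


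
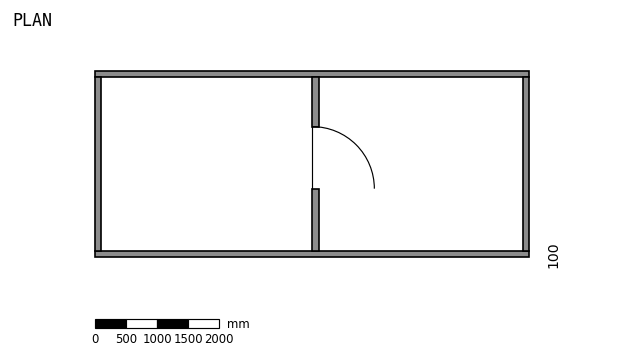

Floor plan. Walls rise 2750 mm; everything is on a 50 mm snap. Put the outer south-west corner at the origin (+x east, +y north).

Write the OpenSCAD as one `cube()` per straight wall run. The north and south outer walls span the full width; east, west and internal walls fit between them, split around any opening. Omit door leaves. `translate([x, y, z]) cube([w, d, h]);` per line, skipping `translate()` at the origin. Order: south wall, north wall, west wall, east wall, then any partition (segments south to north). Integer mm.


cube([7000, 100, 2750]);
translate([0, 2900, 0]) cube([7000, 100, 2750]);
translate([0, 100, 0]) cube([100, 2800, 2750]);
translate([6900, 100, 0]) cube([100, 2800, 2750]);
translate([3500, 100, 0]) cube([100, 1000, 2750]);
translate([3500, 2100, 0]) cube([100, 800, 2750]);


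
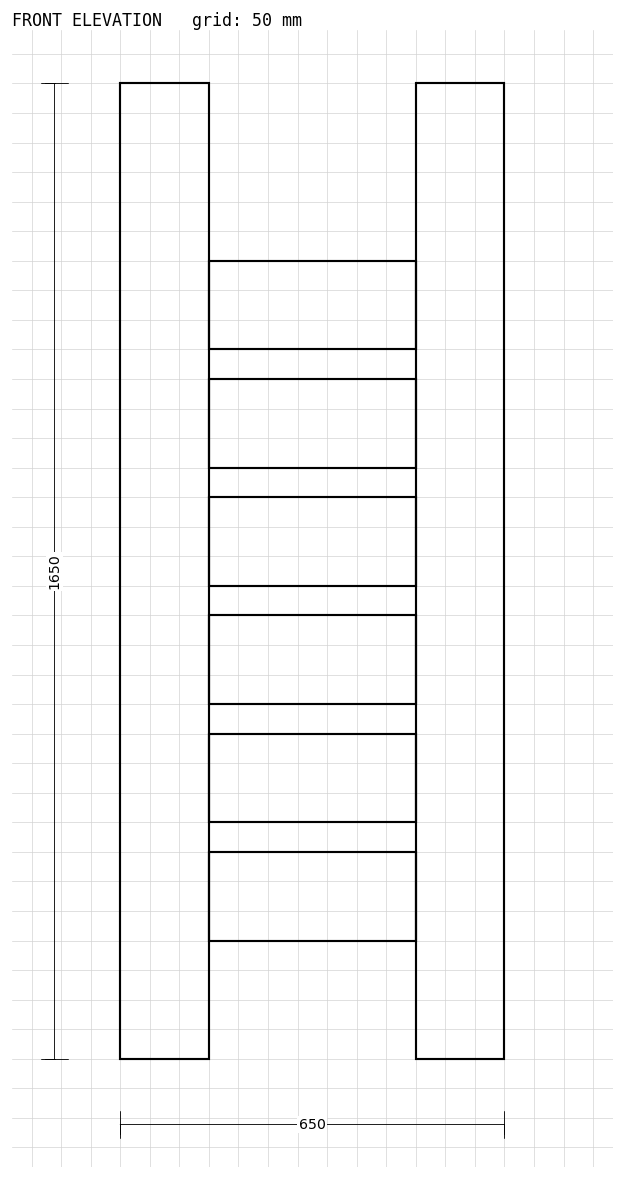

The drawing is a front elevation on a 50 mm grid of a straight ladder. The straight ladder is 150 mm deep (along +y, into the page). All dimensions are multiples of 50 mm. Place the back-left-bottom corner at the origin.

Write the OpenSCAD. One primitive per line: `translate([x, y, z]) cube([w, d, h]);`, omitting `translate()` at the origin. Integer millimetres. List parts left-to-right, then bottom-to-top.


cube([150, 150, 1650]);
translate([150, 0, 200]) cube([350, 150, 150]);
translate([150, 0, 400]) cube([350, 150, 150]);
translate([150, 0, 600]) cube([350, 150, 150]);
translate([150, 0, 800]) cube([350, 150, 150]);
translate([150, 0, 1000]) cube([350, 150, 150]);
translate([150, 0, 1200]) cube([350, 150, 150]);
translate([500, 0, 0]) cube([150, 150, 1650]);


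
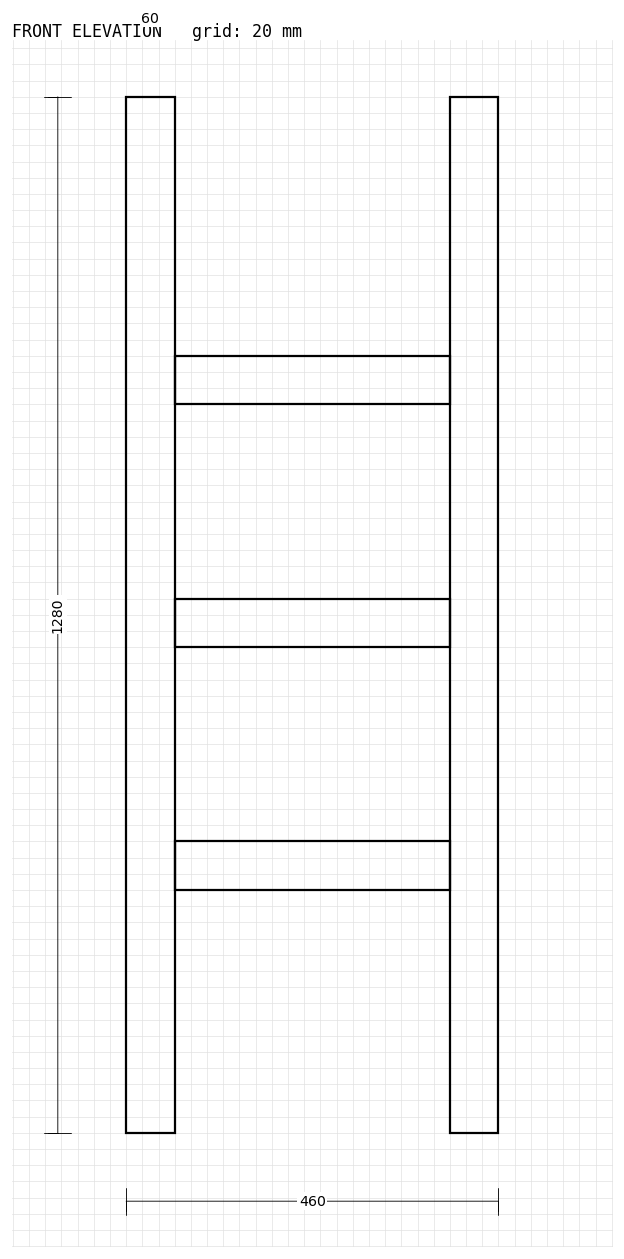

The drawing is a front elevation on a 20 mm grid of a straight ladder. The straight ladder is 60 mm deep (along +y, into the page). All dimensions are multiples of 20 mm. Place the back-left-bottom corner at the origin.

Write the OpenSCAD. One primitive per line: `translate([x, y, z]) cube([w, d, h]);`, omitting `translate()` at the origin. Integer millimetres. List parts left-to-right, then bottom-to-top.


cube([60, 60, 1280]);
translate([60, 0, 300]) cube([340, 60, 60]);
translate([60, 0, 600]) cube([340, 60, 60]);
translate([60, 0, 900]) cube([340, 60, 60]);
translate([400, 0, 0]) cube([60, 60, 1280]);


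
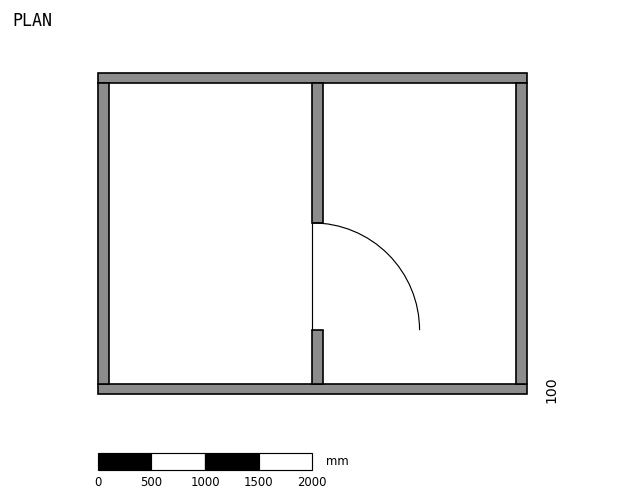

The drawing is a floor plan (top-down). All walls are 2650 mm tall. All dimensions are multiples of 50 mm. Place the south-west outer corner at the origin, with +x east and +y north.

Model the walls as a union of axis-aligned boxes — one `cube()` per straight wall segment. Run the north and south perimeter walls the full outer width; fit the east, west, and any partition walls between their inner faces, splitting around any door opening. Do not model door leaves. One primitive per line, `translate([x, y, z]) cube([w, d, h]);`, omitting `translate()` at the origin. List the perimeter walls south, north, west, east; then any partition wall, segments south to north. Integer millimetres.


cube([4000, 100, 2650]);
translate([0, 2900, 0]) cube([4000, 100, 2650]);
translate([0, 100, 0]) cube([100, 2800, 2650]);
translate([3900, 100, 0]) cube([100, 2800, 2650]);
translate([2000, 100, 0]) cube([100, 500, 2650]);
translate([2000, 1600, 0]) cube([100, 1300, 2650]);
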